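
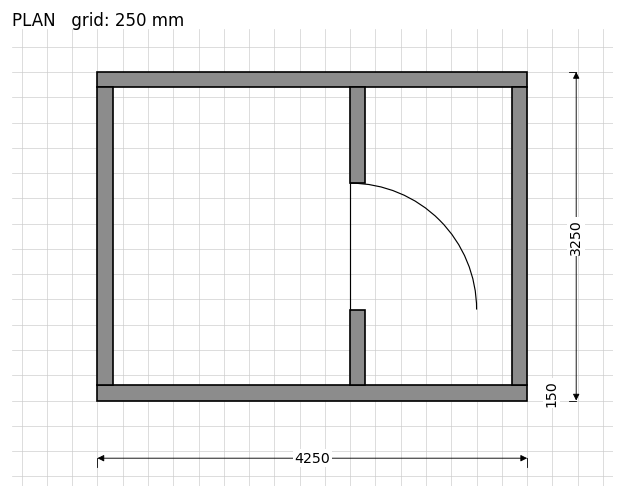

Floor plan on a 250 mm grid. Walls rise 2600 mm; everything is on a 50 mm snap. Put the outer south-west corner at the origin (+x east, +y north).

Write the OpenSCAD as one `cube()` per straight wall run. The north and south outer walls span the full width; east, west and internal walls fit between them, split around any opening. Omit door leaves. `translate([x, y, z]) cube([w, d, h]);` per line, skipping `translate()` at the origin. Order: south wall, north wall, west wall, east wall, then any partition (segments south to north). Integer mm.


cube([4250, 150, 2600]);
translate([0, 3100, 0]) cube([4250, 150, 2600]);
translate([0, 150, 0]) cube([150, 2950, 2600]);
translate([4100, 150, 0]) cube([150, 2950, 2600]);
translate([2500, 150, 0]) cube([150, 750, 2600]);
translate([2500, 2150, 0]) cube([150, 950, 2600]);


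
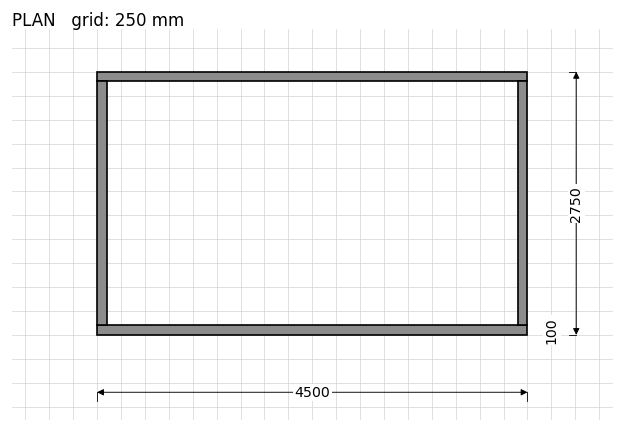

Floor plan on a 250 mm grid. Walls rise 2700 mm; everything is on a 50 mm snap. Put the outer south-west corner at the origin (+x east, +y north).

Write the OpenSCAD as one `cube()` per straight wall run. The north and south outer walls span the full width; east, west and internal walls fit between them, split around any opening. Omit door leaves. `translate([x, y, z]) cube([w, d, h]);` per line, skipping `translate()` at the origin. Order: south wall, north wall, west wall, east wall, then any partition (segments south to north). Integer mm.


cube([4500, 100, 2700]);
translate([0, 2650, 0]) cube([4500, 100, 2700]);
translate([0, 100, 0]) cube([100, 2550, 2700]);
translate([4400, 100, 0]) cube([100, 2550, 2700]);


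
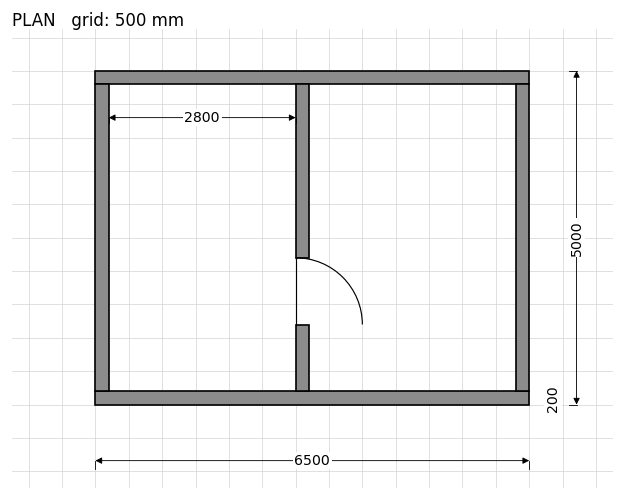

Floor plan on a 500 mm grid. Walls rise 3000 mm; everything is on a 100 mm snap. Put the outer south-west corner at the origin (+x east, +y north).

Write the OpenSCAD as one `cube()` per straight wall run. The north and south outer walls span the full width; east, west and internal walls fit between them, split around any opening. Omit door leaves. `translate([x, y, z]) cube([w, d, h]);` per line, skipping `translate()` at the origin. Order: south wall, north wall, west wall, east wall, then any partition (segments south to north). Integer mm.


cube([6500, 200, 3000]);
translate([0, 4800, 0]) cube([6500, 200, 3000]);
translate([0, 200, 0]) cube([200, 4600, 3000]);
translate([6300, 200, 0]) cube([200, 4600, 3000]);
translate([3000, 200, 0]) cube([200, 1000, 3000]);
translate([3000, 2200, 0]) cube([200, 2600, 3000]);


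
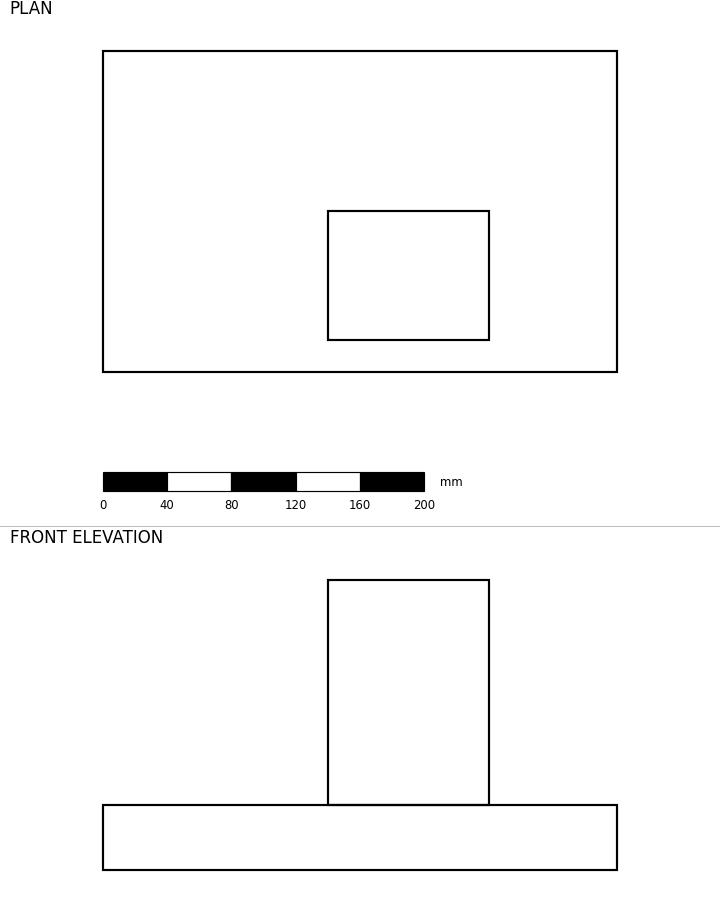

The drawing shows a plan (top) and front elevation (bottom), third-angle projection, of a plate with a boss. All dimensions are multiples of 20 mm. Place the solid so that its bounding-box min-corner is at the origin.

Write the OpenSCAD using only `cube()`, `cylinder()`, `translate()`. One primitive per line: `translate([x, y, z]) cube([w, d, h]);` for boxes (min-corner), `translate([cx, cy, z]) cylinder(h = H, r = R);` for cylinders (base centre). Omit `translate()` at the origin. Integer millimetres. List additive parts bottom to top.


cube([320, 200, 40]);
translate([140, 20, 40]) cube([100, 80, 140]);


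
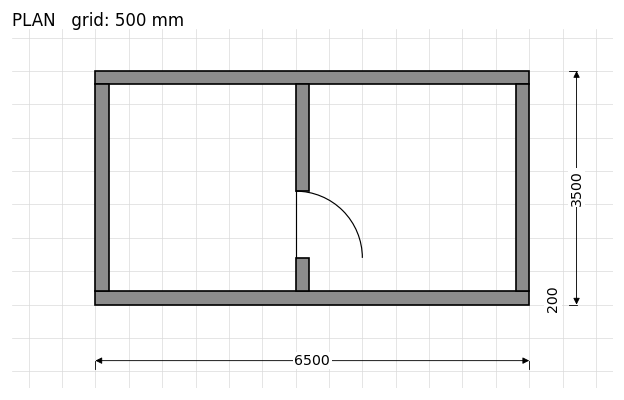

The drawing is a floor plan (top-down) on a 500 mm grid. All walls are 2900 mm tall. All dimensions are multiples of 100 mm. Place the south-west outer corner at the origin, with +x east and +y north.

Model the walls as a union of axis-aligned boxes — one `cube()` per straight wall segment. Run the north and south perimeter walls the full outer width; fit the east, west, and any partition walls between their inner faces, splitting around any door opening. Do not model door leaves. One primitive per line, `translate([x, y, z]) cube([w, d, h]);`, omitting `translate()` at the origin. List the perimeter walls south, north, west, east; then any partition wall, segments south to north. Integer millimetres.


cube([6500, 200, 2900]);
translate([0, 3300, 0]) cube([6500, 200, 2900]);
translate([0, 200, 0]) cube([200, 3100, 2900]);
translate([6300, 200, 0]) cube([200, 3100, 2900]);
translate([3000, 200, 0]) cube([200, 500, 2900]);
translate([3000, 1700, 0]) cube([200, 1600, 2900]);


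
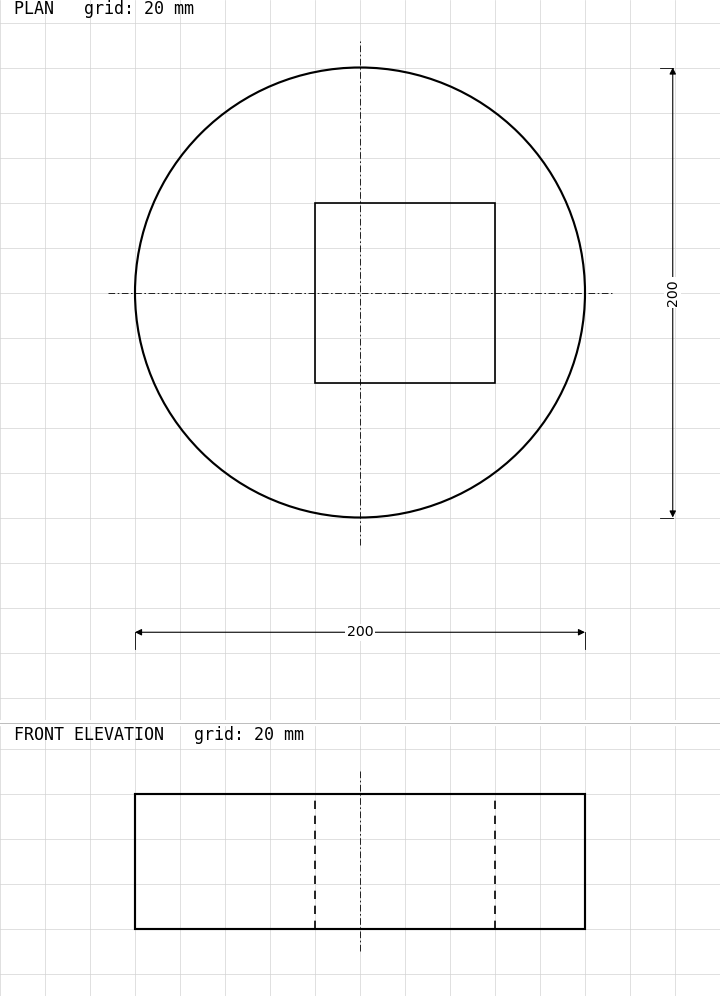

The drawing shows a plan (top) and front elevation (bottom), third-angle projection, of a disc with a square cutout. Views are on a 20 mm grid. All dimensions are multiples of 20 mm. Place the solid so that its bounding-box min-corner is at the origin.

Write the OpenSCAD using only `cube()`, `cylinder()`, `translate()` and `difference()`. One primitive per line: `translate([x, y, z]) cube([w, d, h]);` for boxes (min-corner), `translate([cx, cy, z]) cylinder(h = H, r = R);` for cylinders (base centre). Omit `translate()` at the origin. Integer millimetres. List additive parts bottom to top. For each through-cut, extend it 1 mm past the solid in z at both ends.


difference() {
  translate([100, 100, 0]) cylinder(h = 60, r = 100);
  translate([80, 60, -1]) cube([80, 80, 62]);
}


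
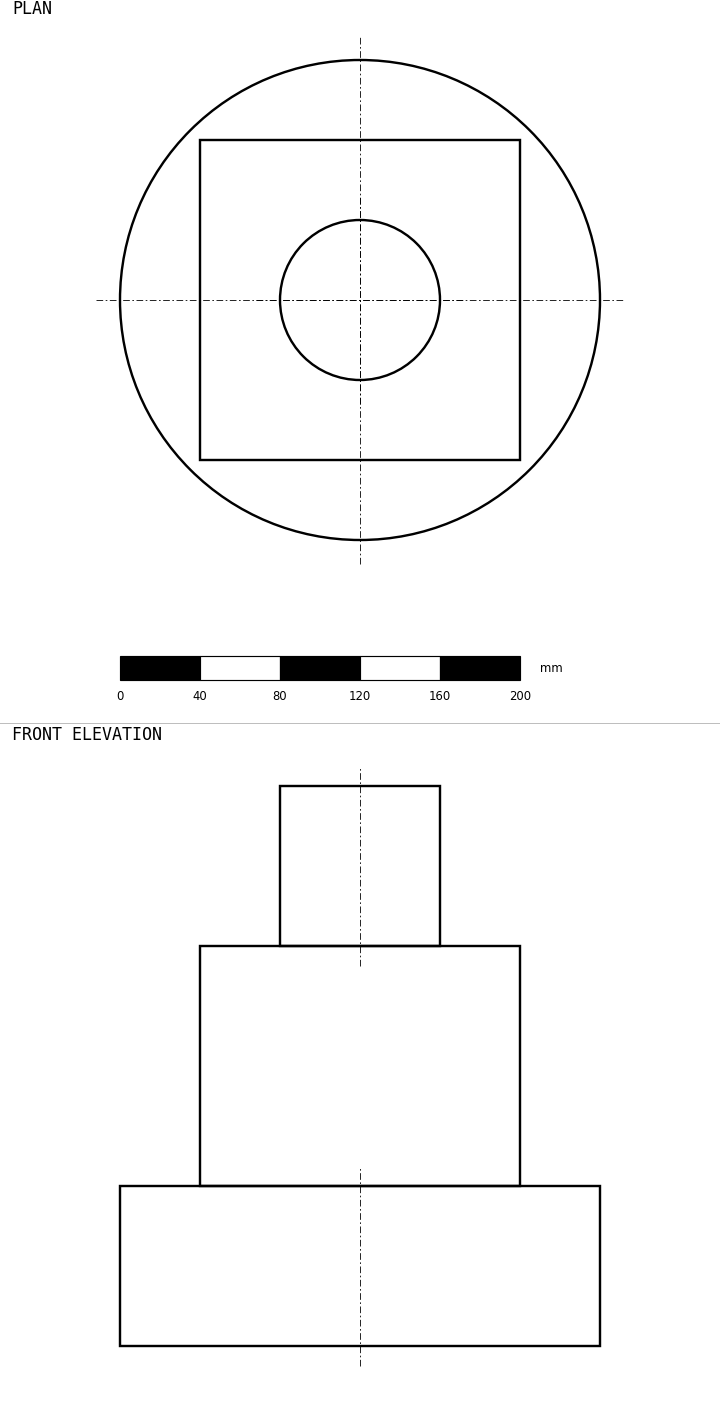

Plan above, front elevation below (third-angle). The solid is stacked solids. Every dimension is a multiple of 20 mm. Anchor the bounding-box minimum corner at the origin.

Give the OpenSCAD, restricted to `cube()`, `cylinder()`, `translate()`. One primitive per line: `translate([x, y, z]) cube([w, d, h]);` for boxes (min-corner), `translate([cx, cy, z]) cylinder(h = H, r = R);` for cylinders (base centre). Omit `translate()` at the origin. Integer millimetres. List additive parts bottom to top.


translate([120, 120, 0]) cylinder(h = 80, r = 120);
translate([40, 40, 80]) cube([160, 160, 120]);
translate([120, 120, 200]) cylinder(h = 80, r = 40);


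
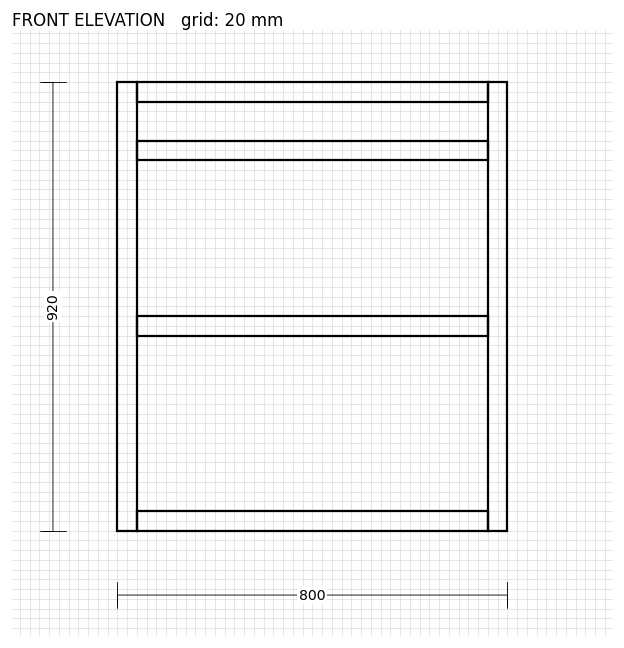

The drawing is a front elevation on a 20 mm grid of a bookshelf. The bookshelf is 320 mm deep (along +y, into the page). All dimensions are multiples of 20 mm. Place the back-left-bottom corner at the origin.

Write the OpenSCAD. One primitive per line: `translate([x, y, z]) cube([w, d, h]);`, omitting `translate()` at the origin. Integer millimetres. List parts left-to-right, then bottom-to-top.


cube([40, 320, 920]);
translate([40, 0, 0]) cube([720, 320, 40]);
translate([40, 0, 400]) cube([720, 320, 40]);
translate([40, 0, 760]) cube([720, 320, 40]);
translate([40, 0, 880]) cube([720, 320, 40]);
translate([760, 0, 0]) cube([40, 320, 920]);


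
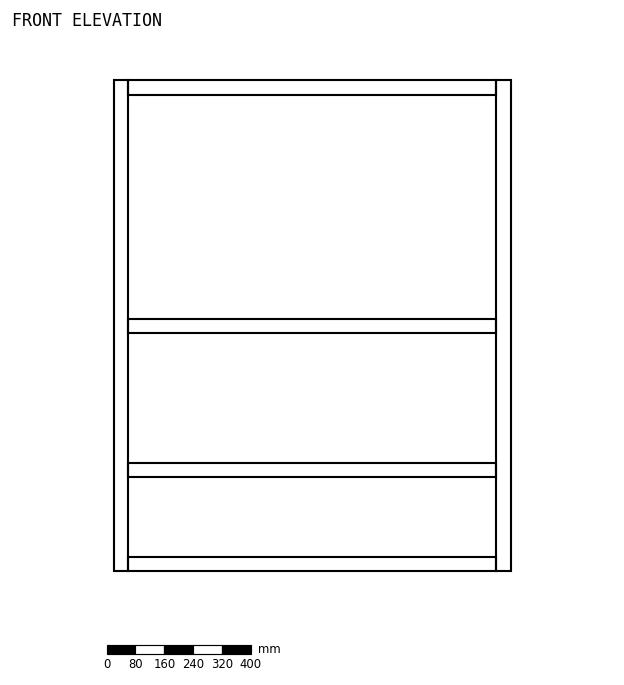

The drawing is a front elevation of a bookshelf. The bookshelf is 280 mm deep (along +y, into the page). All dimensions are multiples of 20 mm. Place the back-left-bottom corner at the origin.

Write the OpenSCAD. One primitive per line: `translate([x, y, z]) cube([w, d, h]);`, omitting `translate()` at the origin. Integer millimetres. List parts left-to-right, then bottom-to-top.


cube([40, 280, 1360]);
translate([40, 0, 0]) cube([1020, 280, 40]);
translate([40, 0, 260]) cube([1020, 280, 40]);
translate([40, 0, 660]) cube([1020, 280, 40]);
translate([40, 0, 1320]) cube([1020, 280, 40]);
translate([1060, 0, 0]) cube([40, 280, 1360]);


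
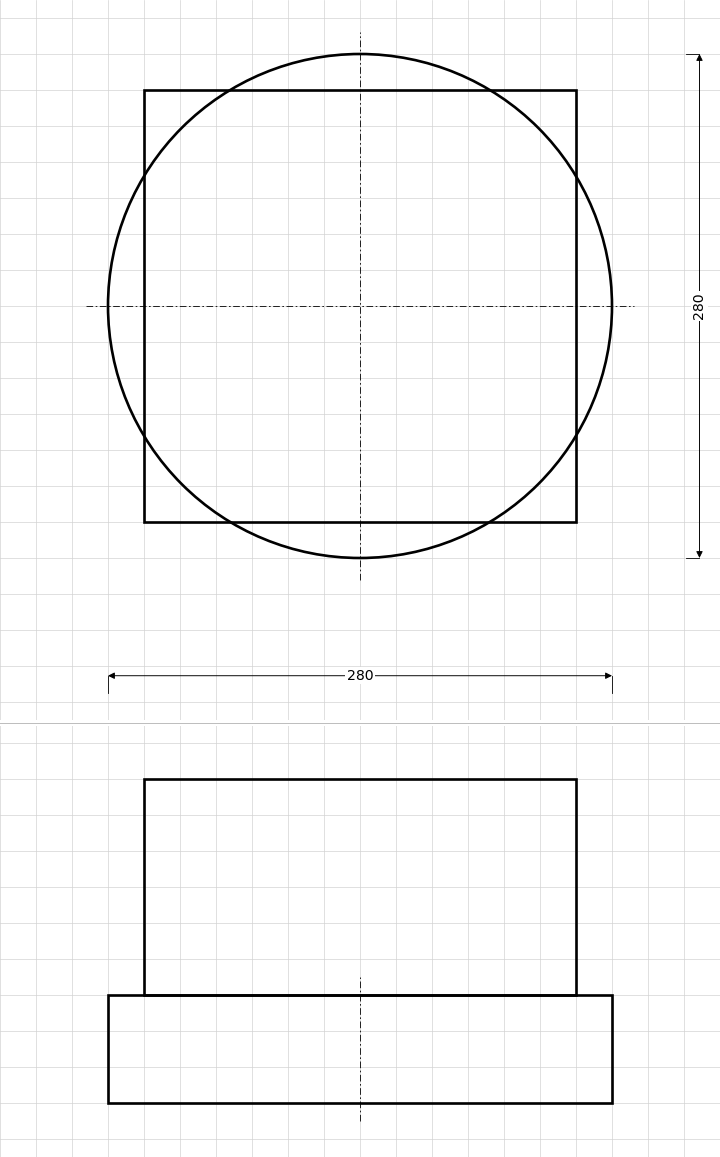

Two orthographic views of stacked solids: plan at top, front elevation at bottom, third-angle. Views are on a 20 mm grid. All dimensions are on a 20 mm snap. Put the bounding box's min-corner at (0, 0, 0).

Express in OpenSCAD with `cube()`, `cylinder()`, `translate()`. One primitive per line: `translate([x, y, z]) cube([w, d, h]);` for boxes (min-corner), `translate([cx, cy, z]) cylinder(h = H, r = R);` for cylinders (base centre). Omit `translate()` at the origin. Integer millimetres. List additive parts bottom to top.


translate([140, 140, 0]) cylinder(h = 60, r = 140);
translate([20, 20, 60]) cube([240, 240, 120]);


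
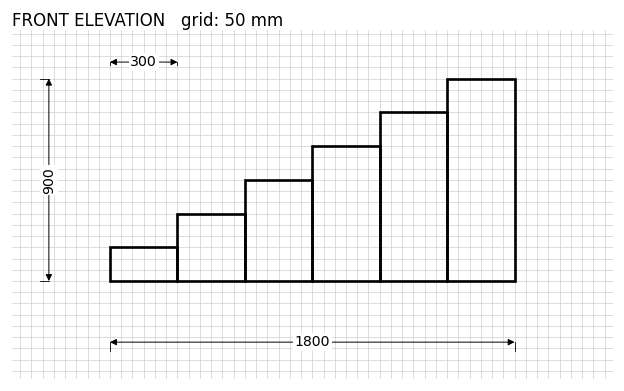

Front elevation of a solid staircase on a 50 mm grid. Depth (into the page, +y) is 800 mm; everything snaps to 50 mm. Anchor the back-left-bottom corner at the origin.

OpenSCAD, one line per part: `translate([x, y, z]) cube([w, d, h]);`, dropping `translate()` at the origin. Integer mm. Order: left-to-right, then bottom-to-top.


cube([300, 800, 150]);
translate([300, 0, 0]) cube([300, 800, 300]);
translate([600, 0, 0]) cube([300, 800, 450]);
translate([900, 0, 0]) cube([300, 800, 600]);
translate([1200, 0, 0]) cube([300, 800, 750]);
translate([1500, 0, 0]) cube([300, 800, 900]);


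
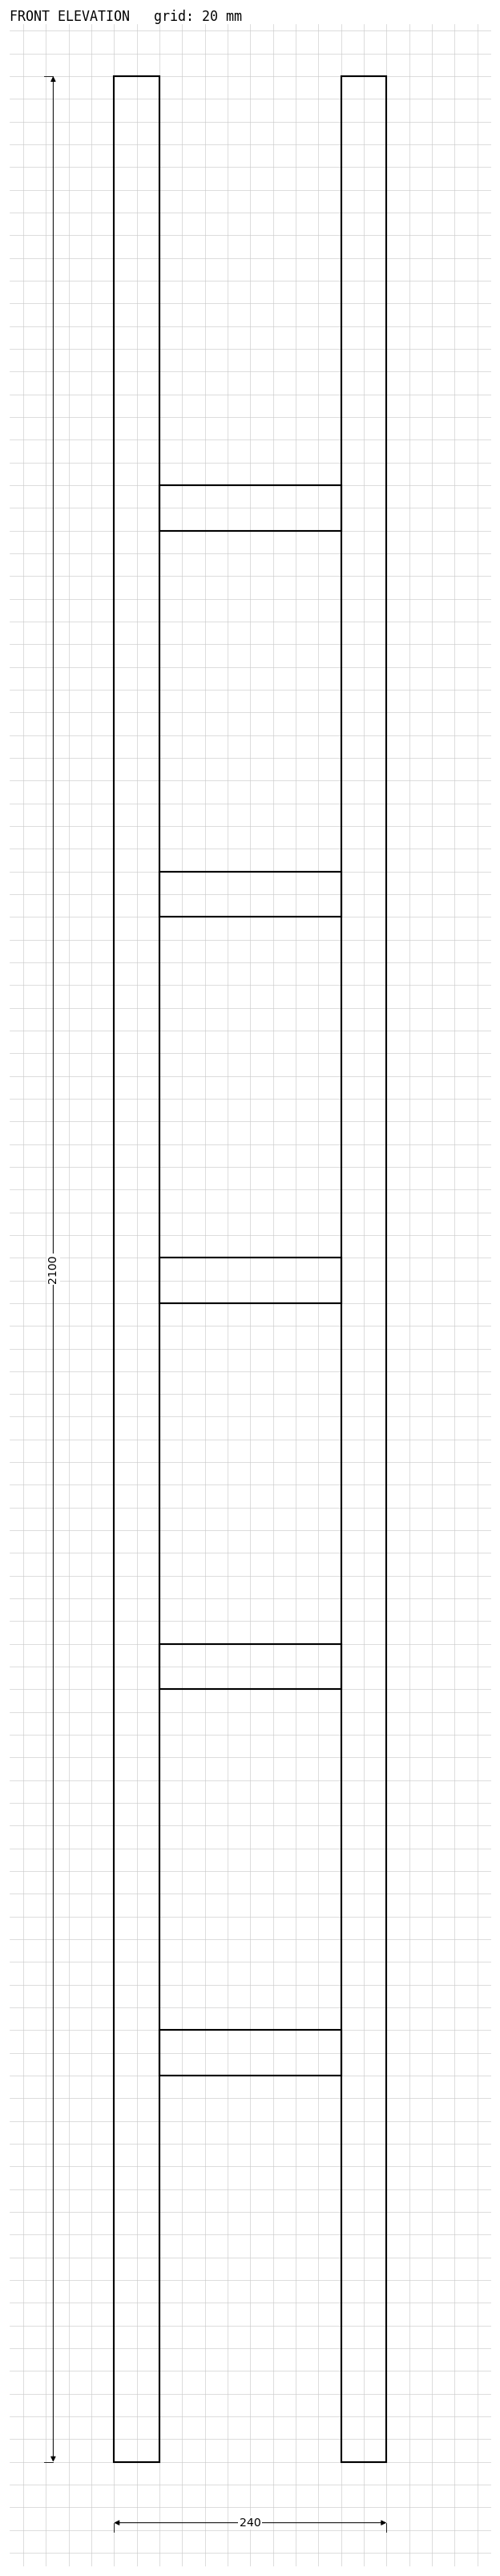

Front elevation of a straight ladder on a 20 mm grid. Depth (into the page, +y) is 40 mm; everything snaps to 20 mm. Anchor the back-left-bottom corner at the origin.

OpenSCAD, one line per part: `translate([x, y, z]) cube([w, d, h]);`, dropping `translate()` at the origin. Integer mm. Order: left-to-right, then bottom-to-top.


cube([40, 40, 2100]);
translate([40, 0, 340]) cube([160, 40, 40]);
translate([40, 0, 680]) cube([160, 40, 40]);
translate([40, 0, 1020]) cube([160, 40, 40]);
translate([40, 0, 1360]) cube([160, 40, 40]);
translate([40, 0, 1700]) cube([160, 40, 40]);
translate([200, 0, 0]) cube([40, 40, 2100]);


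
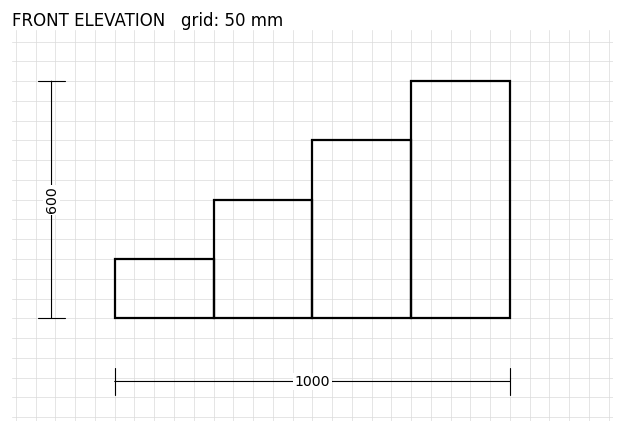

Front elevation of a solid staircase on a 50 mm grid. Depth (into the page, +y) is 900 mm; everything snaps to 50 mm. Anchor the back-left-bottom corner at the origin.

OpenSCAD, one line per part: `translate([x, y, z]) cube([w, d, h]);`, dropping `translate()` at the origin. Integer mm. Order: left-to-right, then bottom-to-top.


cube([250, 900, 150]);
translate([250, 0, 0]) cube([250, 900, 300]);
translate([500, 0, 0]) cube([250, 900, 450]);
translate([750, 0, 0]) cube([250, 900, 600]);


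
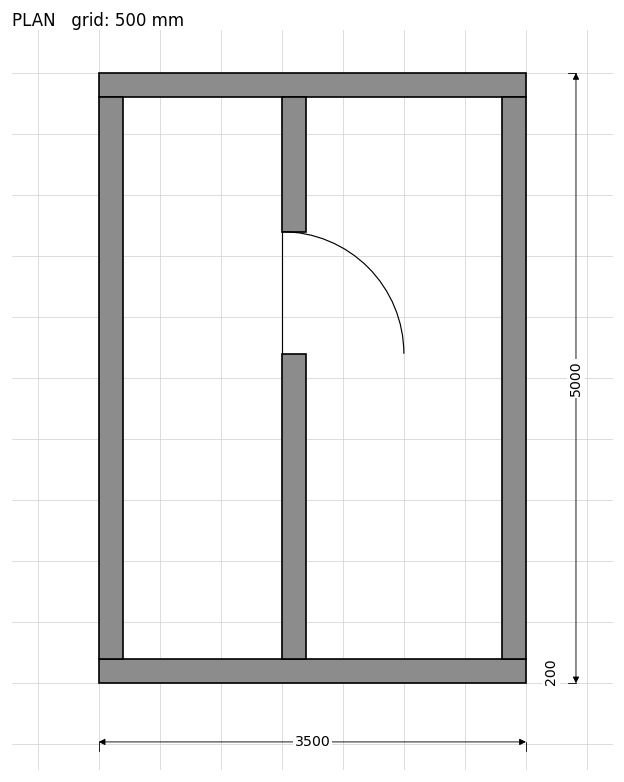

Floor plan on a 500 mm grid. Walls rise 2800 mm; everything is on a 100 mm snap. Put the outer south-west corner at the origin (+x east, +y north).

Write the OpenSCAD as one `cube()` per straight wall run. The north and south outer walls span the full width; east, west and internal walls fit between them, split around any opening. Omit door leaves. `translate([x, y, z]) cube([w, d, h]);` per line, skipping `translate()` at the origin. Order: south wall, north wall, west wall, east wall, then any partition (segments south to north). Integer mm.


cube([3500, 200, 2800]);
translate([0, 4800, 0]) cube([3500, 200, 2800]);
translate([0, 200, 0]) cube([200, 4600, 2800]);
translate([3300, 200, 0]) cube([200, 4600, 2800]);
translate([1500, 200, 0]) cube([200, 2500, 2800]);
translate([1500, 3700, 0]) cube([200, 1100, 2800]);


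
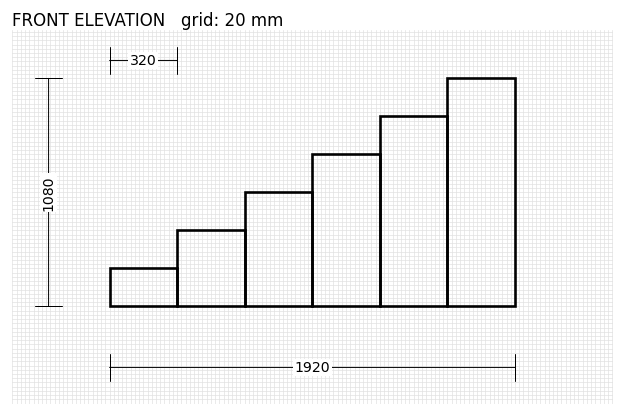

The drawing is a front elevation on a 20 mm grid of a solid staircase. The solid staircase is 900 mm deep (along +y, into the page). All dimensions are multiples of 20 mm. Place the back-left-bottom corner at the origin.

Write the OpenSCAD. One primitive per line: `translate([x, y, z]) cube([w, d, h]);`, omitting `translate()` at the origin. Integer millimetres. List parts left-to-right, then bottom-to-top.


cube([320, 900, 180]);
translate([320, 0, 0]) cube([320, 900, 360]);
translate([640, 0, 0]) cube([320, 900, 540]);
translate([960, 0, 0]) cube([320, 900, 720]);
translate([1280, 0, 0]) cube([320, 900, 900]);
translate([1600, 0, 0]) cube([320, 900, 1080]);


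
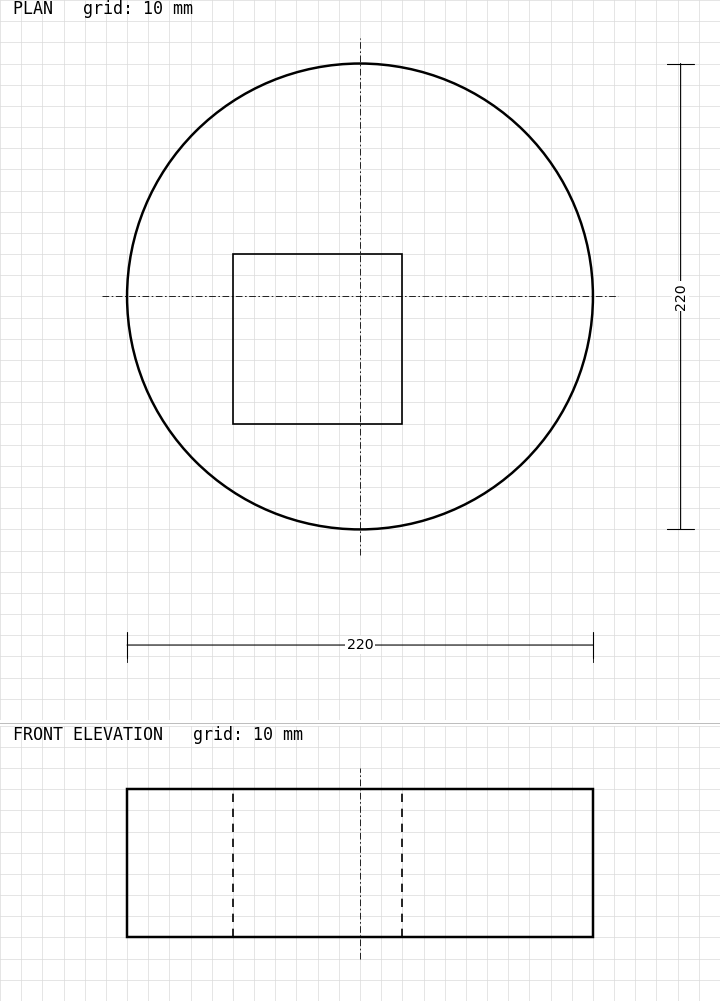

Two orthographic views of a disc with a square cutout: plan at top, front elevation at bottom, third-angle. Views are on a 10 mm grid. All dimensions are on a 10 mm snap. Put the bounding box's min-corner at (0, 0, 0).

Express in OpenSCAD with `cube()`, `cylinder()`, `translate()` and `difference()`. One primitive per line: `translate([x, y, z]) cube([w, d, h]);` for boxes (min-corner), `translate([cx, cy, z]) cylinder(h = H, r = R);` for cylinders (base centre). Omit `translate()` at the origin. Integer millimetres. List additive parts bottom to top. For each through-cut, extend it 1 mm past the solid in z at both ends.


difference() {
  translate([110, 110, 0]) cylinder(h = 70, r = 110);
  translate([50, 50, -1]) cube([80, 80, 72]);
}


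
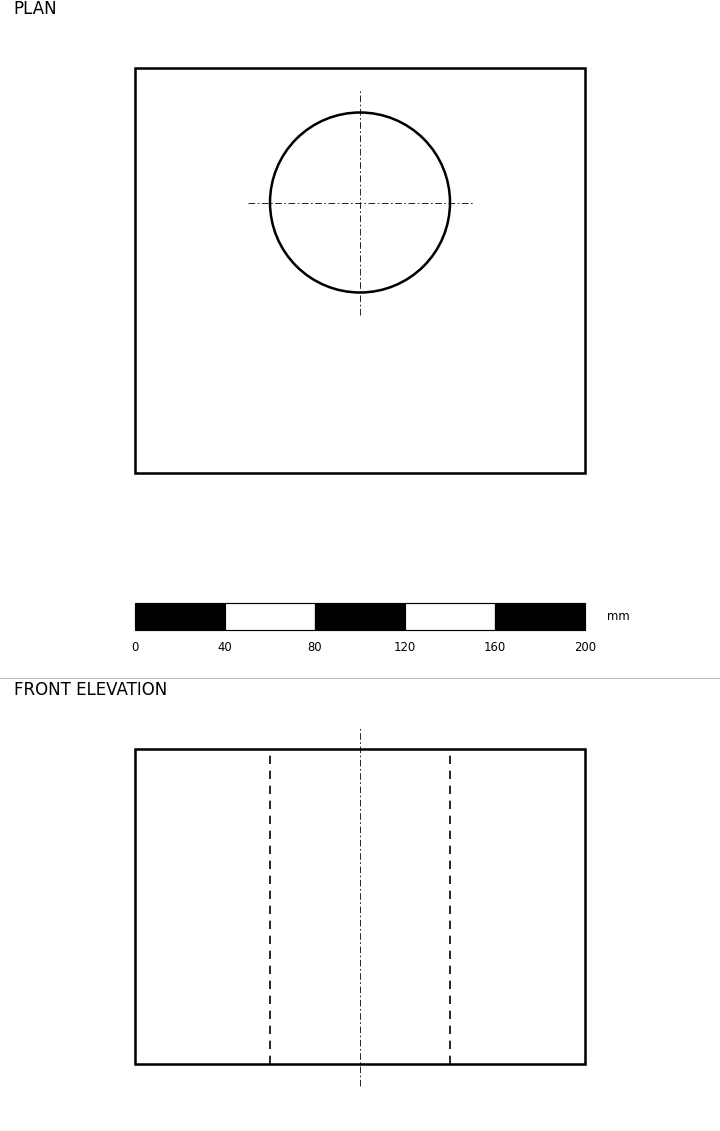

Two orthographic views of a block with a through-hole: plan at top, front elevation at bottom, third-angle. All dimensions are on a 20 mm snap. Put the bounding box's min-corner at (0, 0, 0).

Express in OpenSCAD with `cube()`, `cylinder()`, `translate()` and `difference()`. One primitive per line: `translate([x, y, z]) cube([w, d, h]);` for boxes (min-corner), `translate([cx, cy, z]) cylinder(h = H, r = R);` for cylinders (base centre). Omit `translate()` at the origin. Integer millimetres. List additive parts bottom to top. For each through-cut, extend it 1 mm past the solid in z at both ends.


difference() {
  cube([200, 180, 140]);
  translate([100, 120, -1]) cylinder(h = 142, r = 40);
}


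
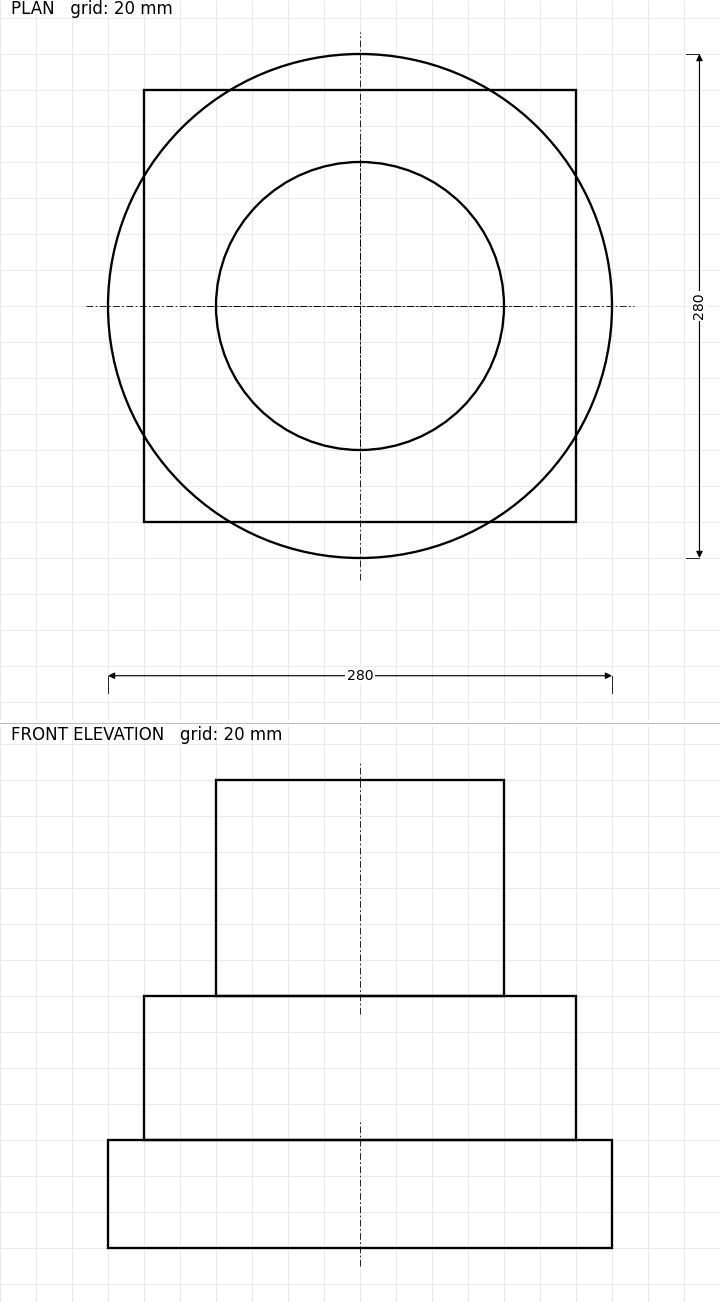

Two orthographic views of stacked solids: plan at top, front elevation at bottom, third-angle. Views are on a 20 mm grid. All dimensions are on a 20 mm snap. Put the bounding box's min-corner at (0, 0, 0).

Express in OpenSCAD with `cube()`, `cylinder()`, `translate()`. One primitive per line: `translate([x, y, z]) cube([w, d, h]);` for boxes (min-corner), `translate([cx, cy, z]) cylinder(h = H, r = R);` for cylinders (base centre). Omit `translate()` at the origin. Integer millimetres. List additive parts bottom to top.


translate([140, 140, 0]) cylinder(h = 60, r = 140);
translate([20, 20, 60]) cube([240, 240, 80]);
translate([140, 140, 140]) cylinder(h = 120, r = 80);


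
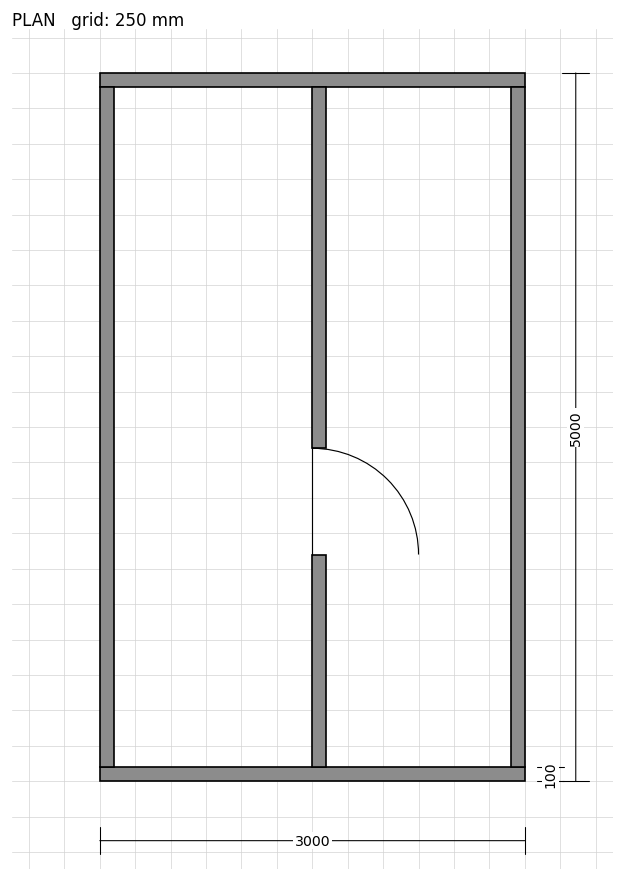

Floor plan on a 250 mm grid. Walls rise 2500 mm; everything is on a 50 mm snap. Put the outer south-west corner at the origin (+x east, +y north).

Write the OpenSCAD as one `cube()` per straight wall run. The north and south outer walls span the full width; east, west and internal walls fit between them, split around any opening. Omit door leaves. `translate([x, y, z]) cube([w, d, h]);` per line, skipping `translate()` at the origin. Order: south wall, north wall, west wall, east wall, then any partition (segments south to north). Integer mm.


cube([3000, 100, 2500]);
translate([0, 4900, 0]) cube([3000, 100, 2500]);
translate([0, 100, 0]) cube([100, 4800, 2500]);
translate([2900, 100, 0]) cube([100, 4800, 2500]);
translate([1500, 100, 0]) cube([100, 1500, 2500]);
translate([1500, 2350, 0]) cube([100, 2550, 2500]);


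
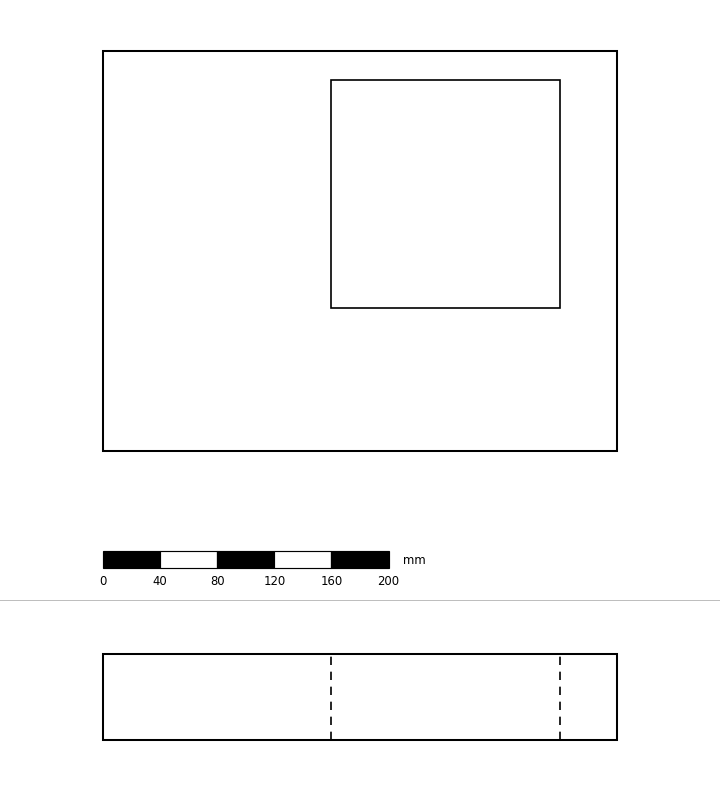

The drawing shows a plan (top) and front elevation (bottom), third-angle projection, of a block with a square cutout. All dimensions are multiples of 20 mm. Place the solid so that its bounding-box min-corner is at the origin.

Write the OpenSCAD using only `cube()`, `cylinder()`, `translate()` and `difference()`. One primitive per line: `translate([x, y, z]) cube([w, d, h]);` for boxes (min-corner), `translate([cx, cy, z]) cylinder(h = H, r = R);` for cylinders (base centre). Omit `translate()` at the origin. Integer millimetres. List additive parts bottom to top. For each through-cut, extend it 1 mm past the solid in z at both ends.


difference() {
  cube([360, 280, 60]);
  translate([160, 100, -1]) cube([160, 160, 62]);
}


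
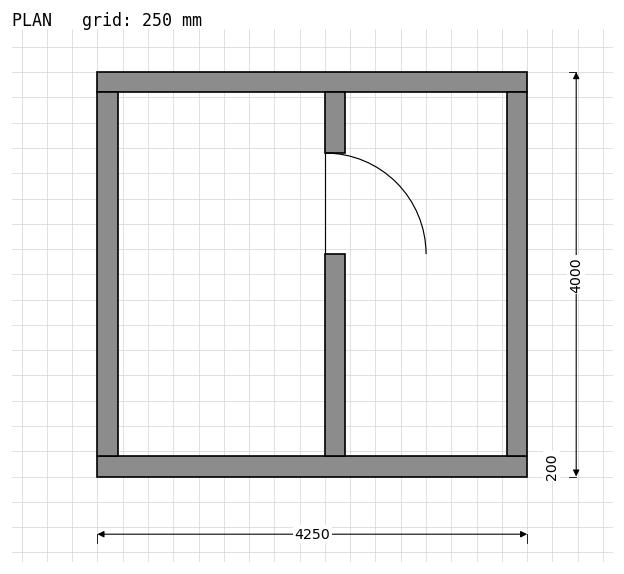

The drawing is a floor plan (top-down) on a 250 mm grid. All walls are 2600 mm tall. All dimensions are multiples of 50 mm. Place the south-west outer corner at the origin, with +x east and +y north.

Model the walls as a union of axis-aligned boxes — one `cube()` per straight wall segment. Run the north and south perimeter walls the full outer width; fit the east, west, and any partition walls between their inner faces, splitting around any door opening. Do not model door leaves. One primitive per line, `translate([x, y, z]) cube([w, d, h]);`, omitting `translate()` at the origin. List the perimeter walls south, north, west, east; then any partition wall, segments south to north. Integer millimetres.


cube([4250, 200, 2600]);
translate([0, 3800, 0]) cube([4250, 200, 2600]);
translate([0, 200, 0]) cube([200, 3600, 2600]);
translate([4050, 200, 0]) cube([200, 3600, 2600]);
translate([2250, 200, 0]) cube([200, 2000, 2600]);
translate([2250, 3200, 0]) cube([200, 600, 2600]);


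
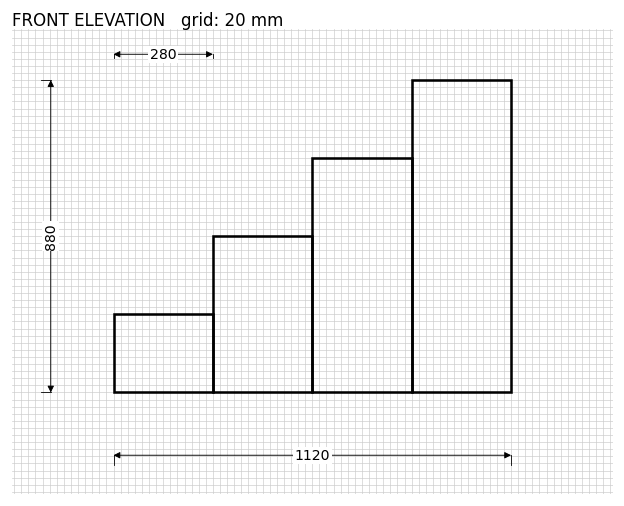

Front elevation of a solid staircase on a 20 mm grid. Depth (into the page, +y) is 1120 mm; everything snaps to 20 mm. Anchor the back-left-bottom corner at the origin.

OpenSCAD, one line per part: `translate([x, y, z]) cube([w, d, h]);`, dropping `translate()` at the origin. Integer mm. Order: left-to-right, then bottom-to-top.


cube([280, 1120, 220]);
translate([280, 0, 0]) cube([280, 1120, 440]);
translate([560, 0, 0]) cube([280, 1120, 660]);
translate([840, 0, 0]) cube([280, 1120, 880]);


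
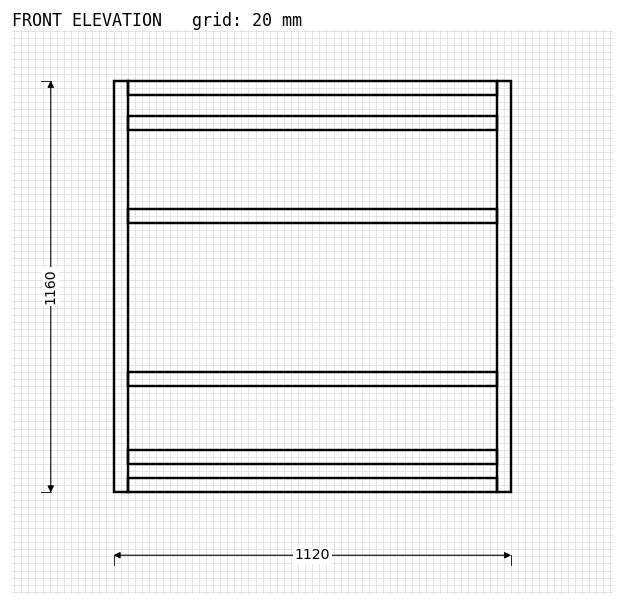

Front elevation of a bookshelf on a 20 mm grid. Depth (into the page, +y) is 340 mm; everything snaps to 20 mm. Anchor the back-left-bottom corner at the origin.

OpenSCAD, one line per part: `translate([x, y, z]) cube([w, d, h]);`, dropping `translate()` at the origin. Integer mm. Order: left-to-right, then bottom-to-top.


cube([40, 340, 1160]);
translate([40, 0, 0]) cube([1040, 340, 40]);
translate([40, 0, 80]) cube([1040, 340, 40]);
translate([40, 0, 300]) cube([1040, 340, 40]);
translate([40, 0, 760]) cube([1040, 340, 40]);
translate([40, 0, 1020]) cube([1040, 340, 40]);
translate([40, 0, 1120]) cube([1040, 340, 40]);
translate([1080, 0, 0]) cube([40, 340, 1160]);


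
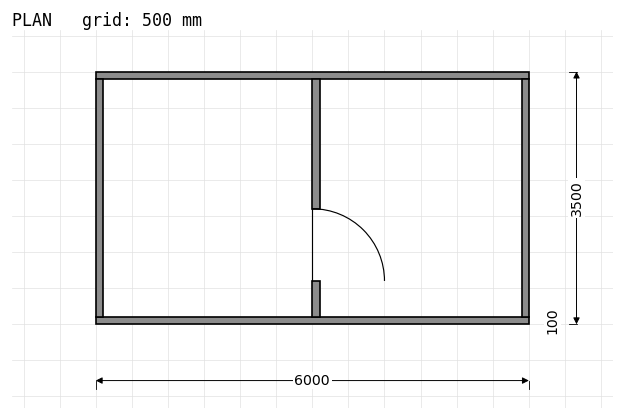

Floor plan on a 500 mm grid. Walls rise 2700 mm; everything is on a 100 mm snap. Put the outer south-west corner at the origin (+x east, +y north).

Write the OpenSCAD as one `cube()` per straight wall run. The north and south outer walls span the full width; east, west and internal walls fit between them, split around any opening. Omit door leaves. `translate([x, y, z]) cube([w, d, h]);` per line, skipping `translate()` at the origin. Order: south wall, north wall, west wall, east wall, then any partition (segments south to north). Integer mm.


cube([6000, 100, 2700]);
translate([0, 3400, 0]) cube([6000, 100, 2700]);
translate([0, 100, 0]) cube([100, 3300, 2700]);
translate([5900, 100, 0]) cube([100, 3300, 2700]);
translate([3000, 100, 0]) cube([100, 500, 2700]);
translate([3000, 1600, 0]) cube([100, 1800, 2700]);


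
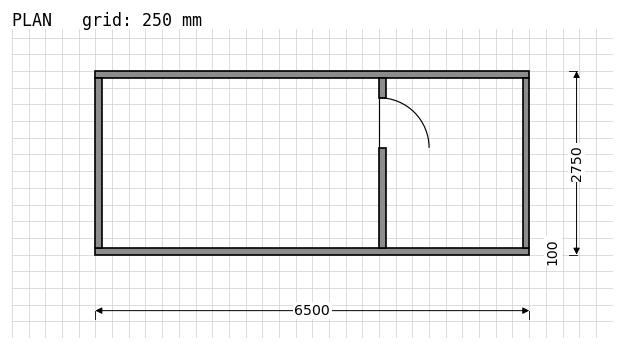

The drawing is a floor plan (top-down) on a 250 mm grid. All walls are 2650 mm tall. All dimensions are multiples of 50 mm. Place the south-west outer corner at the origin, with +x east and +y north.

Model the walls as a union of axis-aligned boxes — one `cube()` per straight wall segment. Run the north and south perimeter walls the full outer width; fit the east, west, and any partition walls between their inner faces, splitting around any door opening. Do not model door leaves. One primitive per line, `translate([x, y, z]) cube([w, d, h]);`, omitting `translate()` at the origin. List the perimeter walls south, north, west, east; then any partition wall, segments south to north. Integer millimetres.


cube([6500, 100, 2650]);
translate([0, 2650, 0]) cube([6500, 100, 2650]);
translate([0, 100, 0]) cube([100, 2550, 2650]);
translate([6400, 100, 0]) cube([100, 2550, 2650]);
translate([4250, 100, 0]) cube([100, 1500, 2650]);
translate([4250, 2350, 0]) cube([100, 300, 2650]);


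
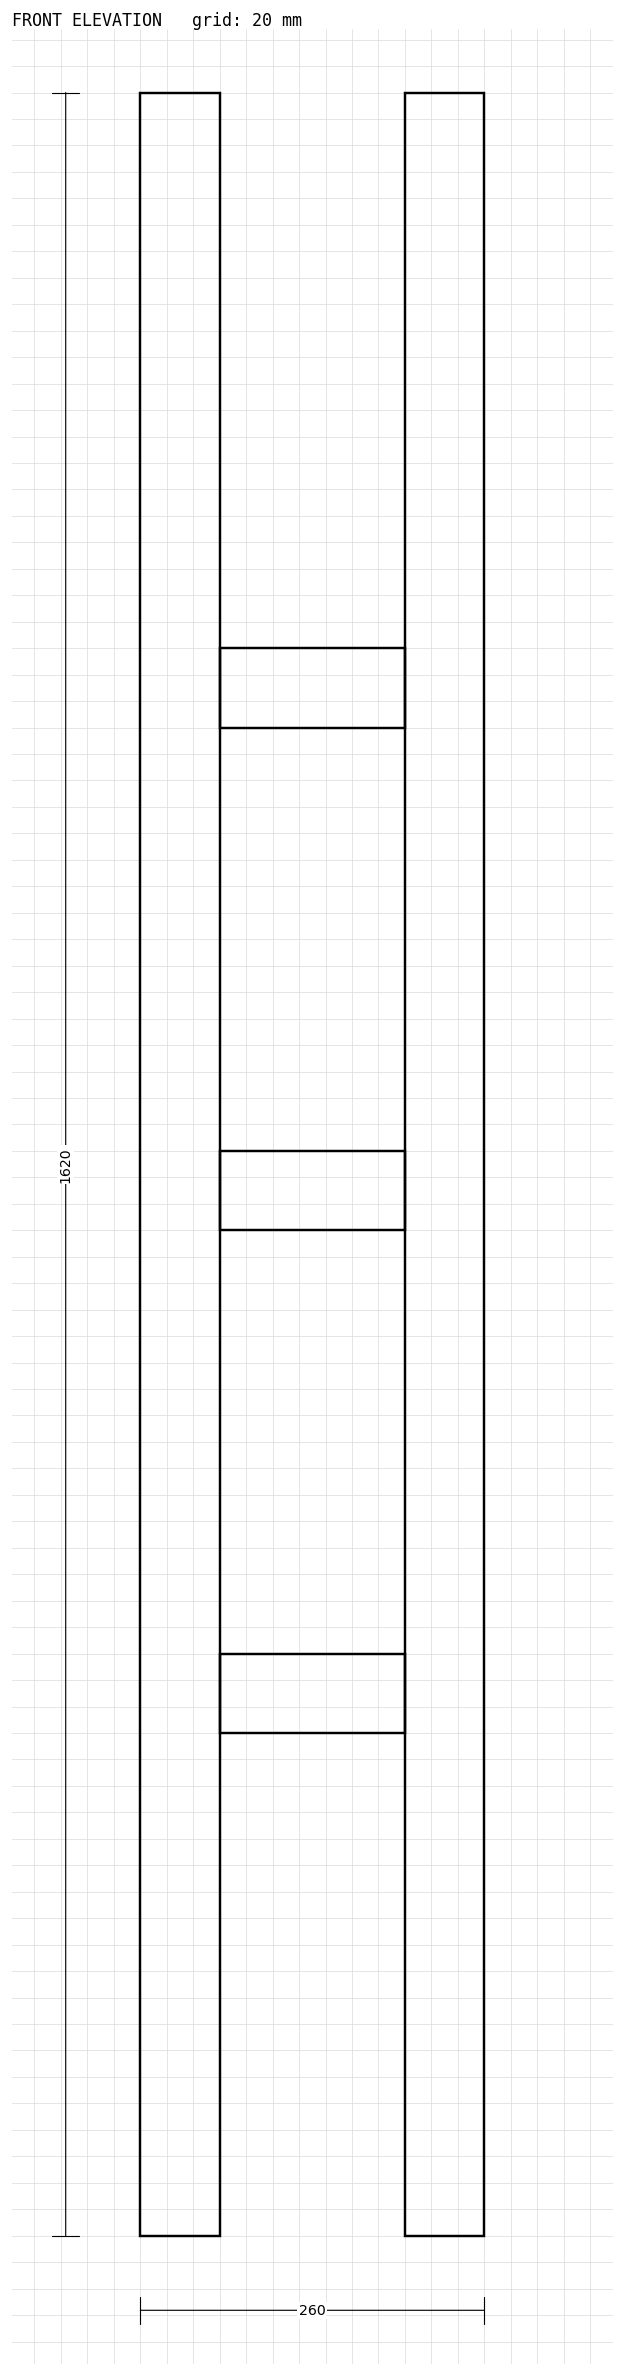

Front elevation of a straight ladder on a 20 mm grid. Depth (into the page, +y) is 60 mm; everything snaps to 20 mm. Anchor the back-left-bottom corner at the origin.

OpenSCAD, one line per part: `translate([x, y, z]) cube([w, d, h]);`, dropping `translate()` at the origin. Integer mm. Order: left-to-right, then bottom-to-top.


cube([60, 60, 1620]);
translate([60, 0, 380]) cube([140, 60, 60]);
translate([60, 0, 760]) cube([140, 60, 60]);
translate([60, 0, 1140]) cube([140, 60, 60]);
translate([200, 0, 0]) cube([60, 60, 1620]);


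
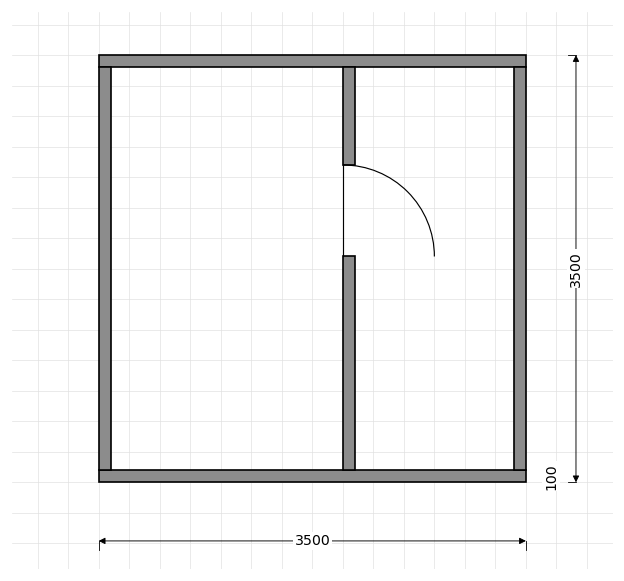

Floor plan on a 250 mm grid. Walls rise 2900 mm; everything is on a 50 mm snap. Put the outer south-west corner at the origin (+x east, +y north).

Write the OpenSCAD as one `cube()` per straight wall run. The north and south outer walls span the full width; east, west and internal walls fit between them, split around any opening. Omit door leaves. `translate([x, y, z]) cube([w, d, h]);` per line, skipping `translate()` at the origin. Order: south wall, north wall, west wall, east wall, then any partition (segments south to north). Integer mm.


cube([3500, 100, 2900]);
translate([0, 3400, 0]) cube([3500, 100, 2900]);
translate([0, 100, 0]) cube([100, 3300, 2900]);
translate([3400, 100, 0]) cube([100, 3300, 2900]);
translate([2000, 100, 0]) cube([100, 1750, 2900]);
translate([2000, 2600, 0]) cube([100, 800, 2900]);


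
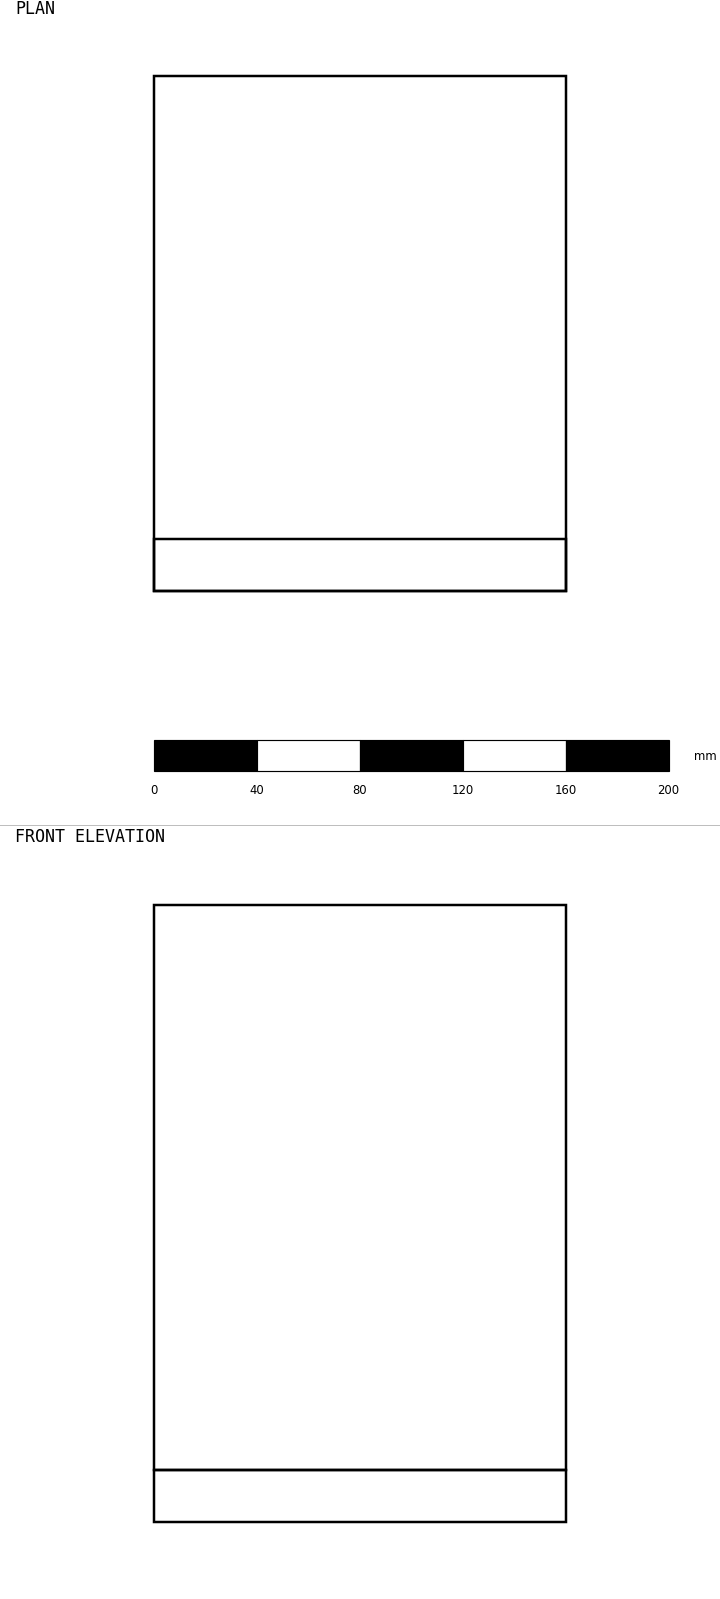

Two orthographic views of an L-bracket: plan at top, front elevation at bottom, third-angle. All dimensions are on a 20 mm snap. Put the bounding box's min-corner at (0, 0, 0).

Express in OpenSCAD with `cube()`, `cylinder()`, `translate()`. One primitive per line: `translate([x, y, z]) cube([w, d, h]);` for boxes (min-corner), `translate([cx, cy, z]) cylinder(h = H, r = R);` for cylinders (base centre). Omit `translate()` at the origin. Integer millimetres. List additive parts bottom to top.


cube([160, 200, 20]);
translate([0, 0, 20]) cube([160, 20, 220]);


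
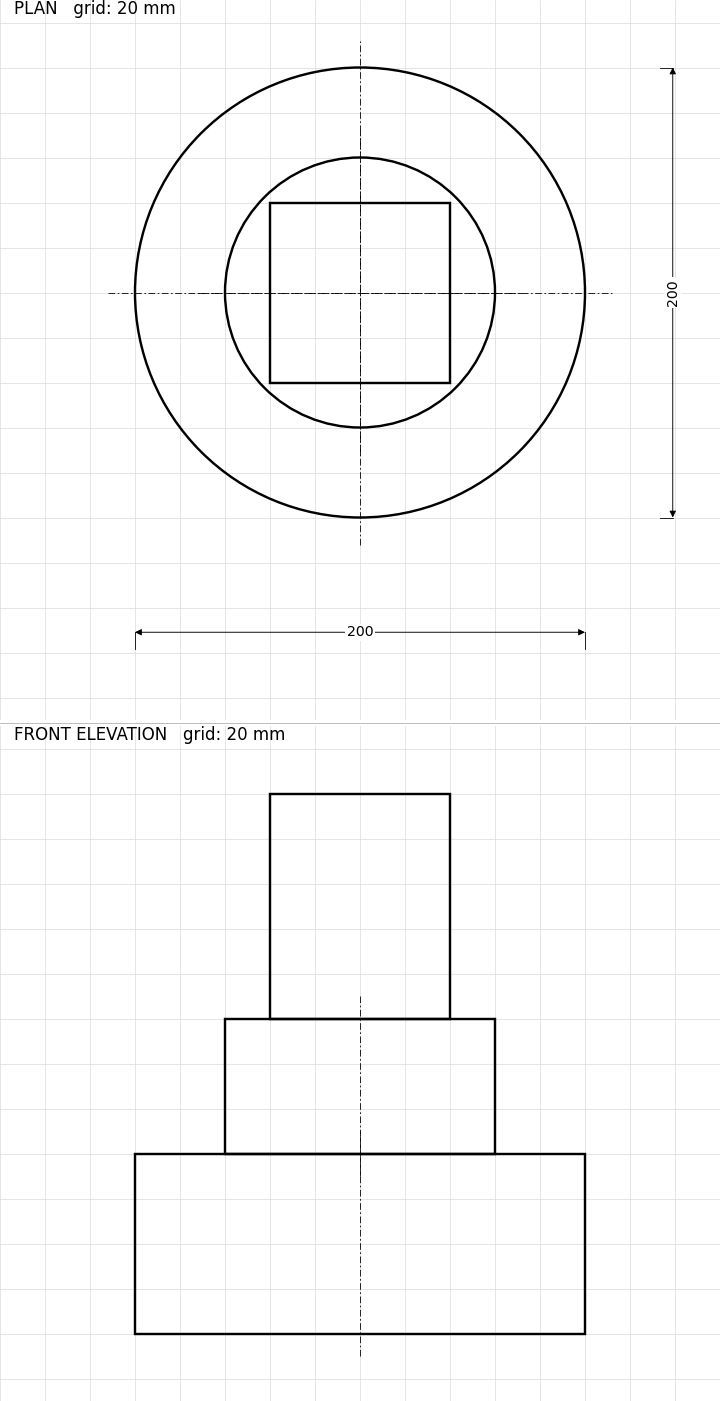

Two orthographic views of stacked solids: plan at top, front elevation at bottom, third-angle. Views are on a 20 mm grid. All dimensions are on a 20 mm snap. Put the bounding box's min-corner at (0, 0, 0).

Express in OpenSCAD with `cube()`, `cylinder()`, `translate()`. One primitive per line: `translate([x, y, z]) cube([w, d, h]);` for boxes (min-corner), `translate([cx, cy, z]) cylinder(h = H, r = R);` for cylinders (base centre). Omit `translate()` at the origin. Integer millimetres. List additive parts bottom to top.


translate([100, 100, 0]) cylinder(h = 80, r = 100);
translate([100, 100, 80]) cylinder(h = 60, r = 60);
translate([60, 60, 140]) cube([80, 80, 100]);


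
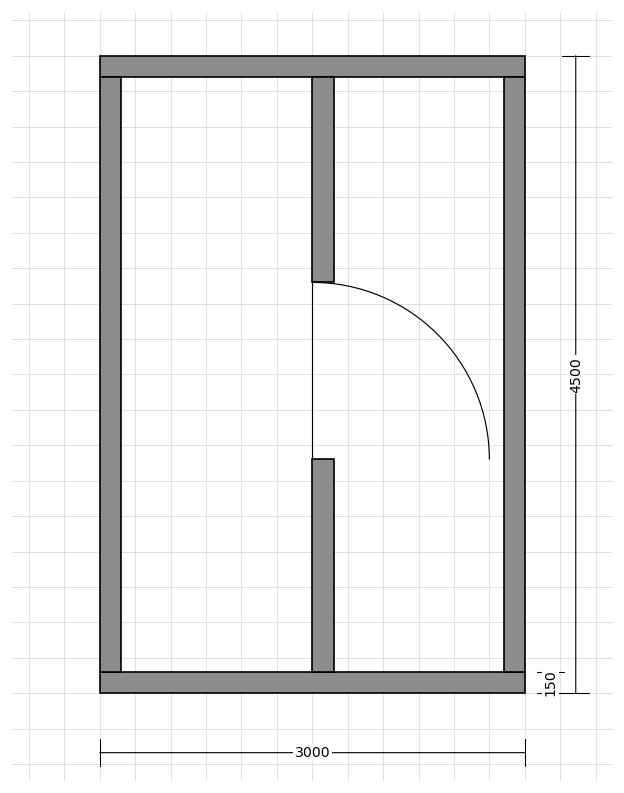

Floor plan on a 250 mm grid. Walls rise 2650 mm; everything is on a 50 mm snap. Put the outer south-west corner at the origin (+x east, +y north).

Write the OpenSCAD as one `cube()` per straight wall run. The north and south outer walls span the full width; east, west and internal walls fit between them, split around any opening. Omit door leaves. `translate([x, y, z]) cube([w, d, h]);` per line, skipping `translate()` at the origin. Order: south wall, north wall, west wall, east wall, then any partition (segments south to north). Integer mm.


cube([3000, 150, 2650]);
translate([0, 4350, 0]) cube([3000, 150, 2650]);
translate([0, 150, 0]) cube([150, 4200, 2650]);
translate([2850, 150, 0]) cube([150, 4200, 2650]);
translate([1500, 150, 0]) cube([150, 1500, 2650]);
translate([1500, 2900, 0]) cube([150, 1450, 2650]);


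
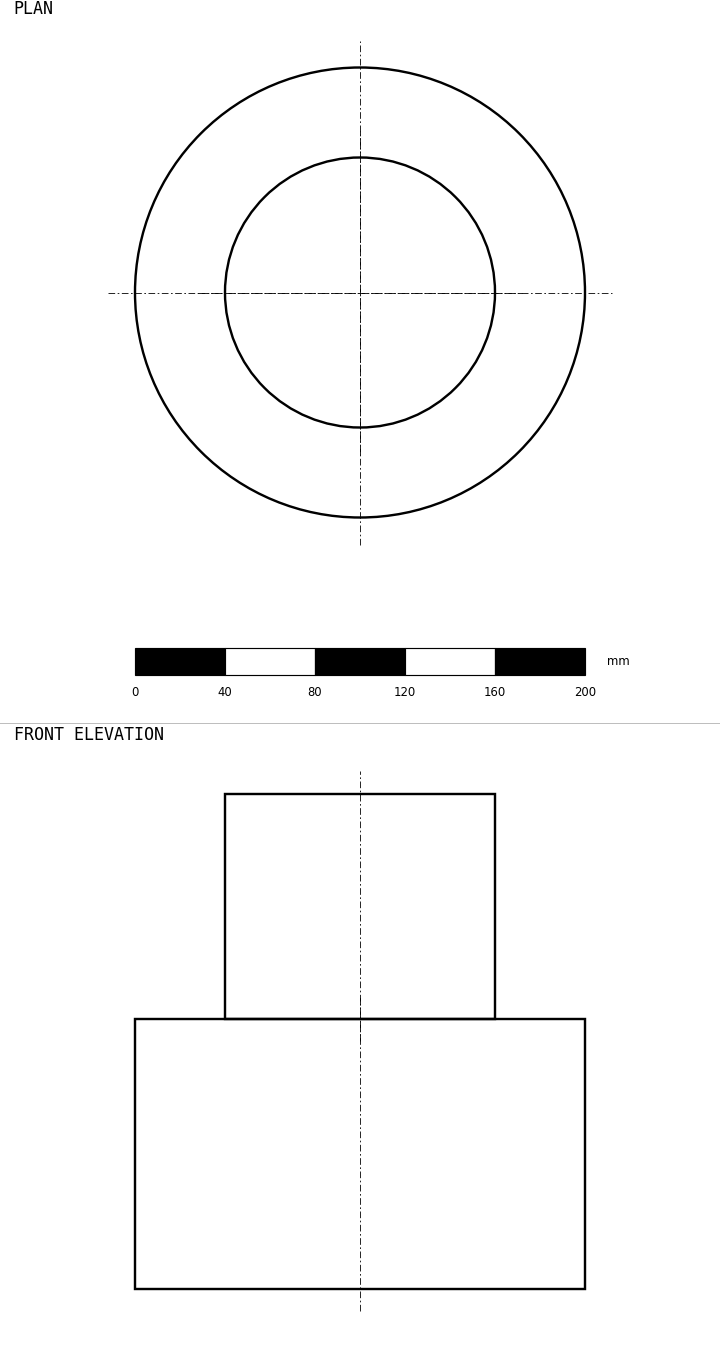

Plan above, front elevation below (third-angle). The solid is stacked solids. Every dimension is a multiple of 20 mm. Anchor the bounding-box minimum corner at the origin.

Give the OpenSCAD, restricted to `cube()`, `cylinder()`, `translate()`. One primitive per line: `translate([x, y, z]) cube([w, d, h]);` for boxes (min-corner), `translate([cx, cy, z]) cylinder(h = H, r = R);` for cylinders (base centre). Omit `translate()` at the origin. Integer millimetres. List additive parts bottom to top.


translate([100, 100, 0]) cylinder(h = 120, r = 100);
translate([100, 100, 120]) cylinder(h = 100, r = 60);


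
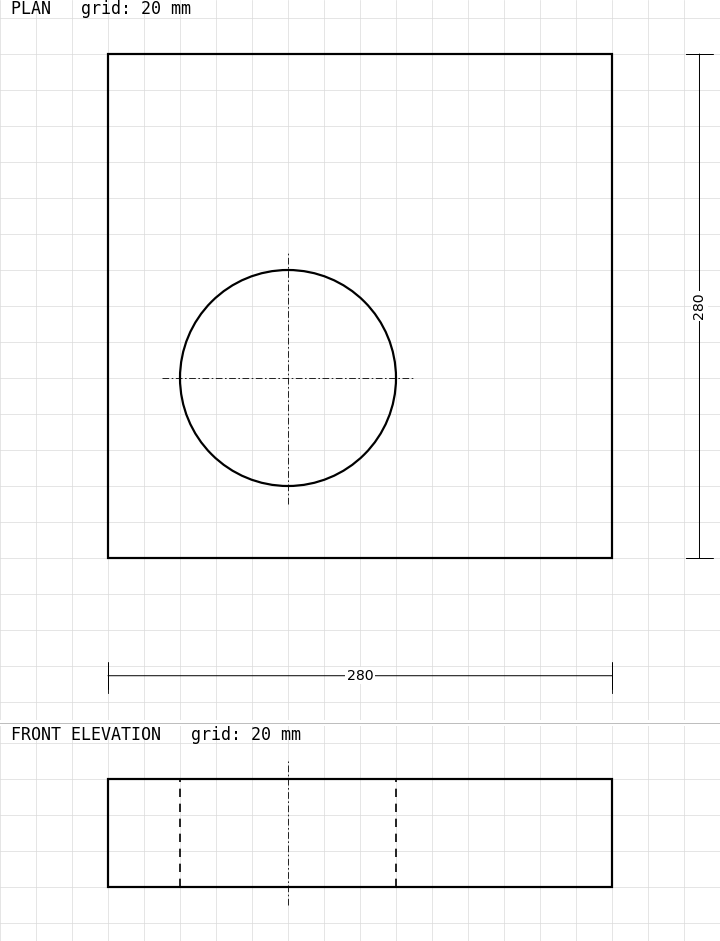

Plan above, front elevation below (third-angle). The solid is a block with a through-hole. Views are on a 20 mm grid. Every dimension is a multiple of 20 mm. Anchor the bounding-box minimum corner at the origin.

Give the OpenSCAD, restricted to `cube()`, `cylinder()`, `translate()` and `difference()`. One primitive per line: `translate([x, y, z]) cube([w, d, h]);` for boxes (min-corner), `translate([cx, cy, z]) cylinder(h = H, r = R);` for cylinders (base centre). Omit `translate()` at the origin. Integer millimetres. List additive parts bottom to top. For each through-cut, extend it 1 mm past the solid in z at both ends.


difference() {
  cube([280, 280, 60]);
  translate([100, 100, -1]) cylinder(h = 62, r = 60);
}


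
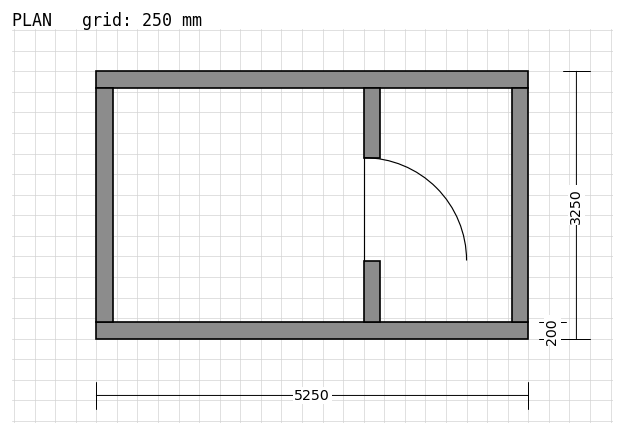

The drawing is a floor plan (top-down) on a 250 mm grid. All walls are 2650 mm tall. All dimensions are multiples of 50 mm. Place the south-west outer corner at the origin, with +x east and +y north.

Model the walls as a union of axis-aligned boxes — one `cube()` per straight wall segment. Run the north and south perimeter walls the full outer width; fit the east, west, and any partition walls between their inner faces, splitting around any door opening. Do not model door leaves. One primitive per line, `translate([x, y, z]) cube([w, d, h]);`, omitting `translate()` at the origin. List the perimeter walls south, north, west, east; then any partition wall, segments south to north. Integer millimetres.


cube([5250, 200, 2650]);
translate([0, 3050, 0]) cube([5250, 200, 2650]);
translate([0, 200, 0]) cube([200, 2850, 2650]);
translate([5050, 200, 0]) cube([200, 2850, 2650]);
translate([3250, 200, 0]) cube([200, 750, 2650]);
translate([3250, 2200, 0]) cube([200, 850, 2650]);


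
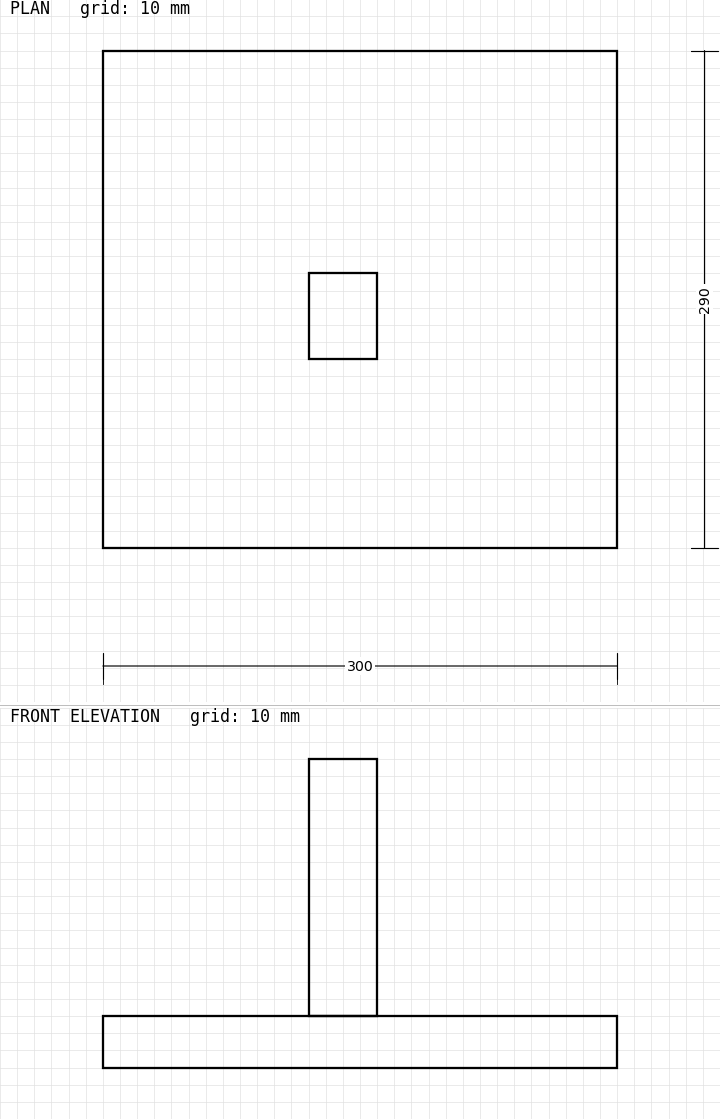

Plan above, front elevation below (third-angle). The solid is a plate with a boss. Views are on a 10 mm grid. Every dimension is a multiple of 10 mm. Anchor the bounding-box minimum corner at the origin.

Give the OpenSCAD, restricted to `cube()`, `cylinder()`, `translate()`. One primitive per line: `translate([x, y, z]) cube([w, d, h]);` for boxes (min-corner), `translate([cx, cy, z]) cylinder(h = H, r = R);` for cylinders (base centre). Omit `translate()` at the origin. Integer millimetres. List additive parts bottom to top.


cube([300, 290, 30]);
translate([120, 110, 30]) cube([40, 50, 150]);


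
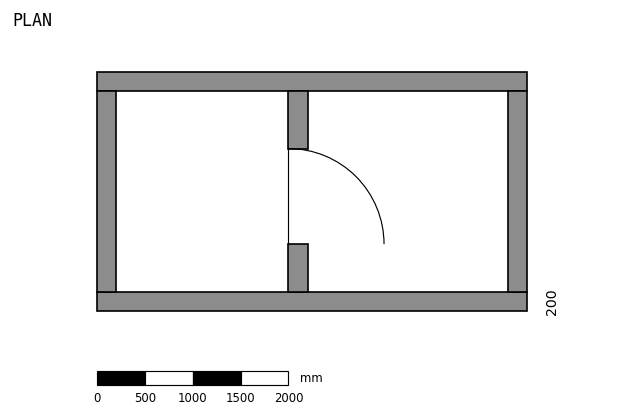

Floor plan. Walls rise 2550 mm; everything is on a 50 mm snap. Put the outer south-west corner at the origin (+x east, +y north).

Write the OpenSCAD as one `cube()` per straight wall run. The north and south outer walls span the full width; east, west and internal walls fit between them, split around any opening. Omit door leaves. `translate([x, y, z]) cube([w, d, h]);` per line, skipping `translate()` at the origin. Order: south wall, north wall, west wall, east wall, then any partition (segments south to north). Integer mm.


cube([4500, 200, 2550]);
translate([0, 2300, 0]) cube([4500, 200, 2550]);
translate([0, 200, 0]) cube([200, 2100, 2550]);
translate([4300, 200, 0]) cube([200, 2100, 2550]);
translate([2000, 200, 0]) cube([200, 500, 2550]);
translate([2000, 1700, 0]) cube([200, 600, 2550]);


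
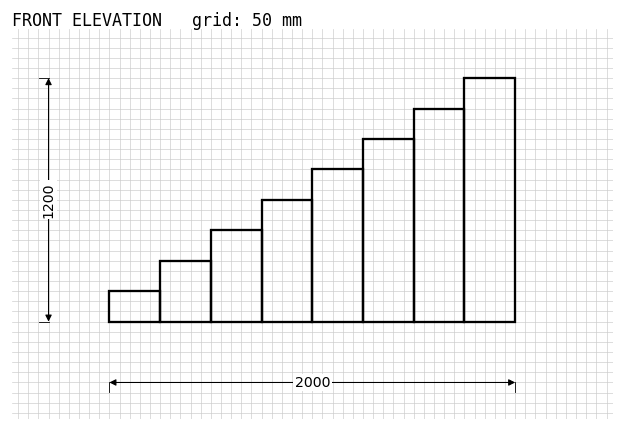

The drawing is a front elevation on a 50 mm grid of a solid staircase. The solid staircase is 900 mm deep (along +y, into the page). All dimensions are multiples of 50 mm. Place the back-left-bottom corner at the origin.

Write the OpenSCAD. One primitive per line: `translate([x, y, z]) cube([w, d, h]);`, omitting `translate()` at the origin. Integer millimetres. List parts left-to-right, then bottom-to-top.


cube([250, 900, 150]);
translate([250, 0, 0]) cube([250, 900, 300]);
translate([500, 0, 0]) cube([250, 900, 450]);
translate([750, 0, 0]) cube([250, 900, 600]);
translate([1000, 0, 0]) cube([250, 900, 750]);
translate([1250, 0, 0]) cube([250, 900, 900]);
translate([1500, 0, 0]) cube([250, 900, 1050]);
translate([1750, 0, 0]) cube([250, 900, 1200]);


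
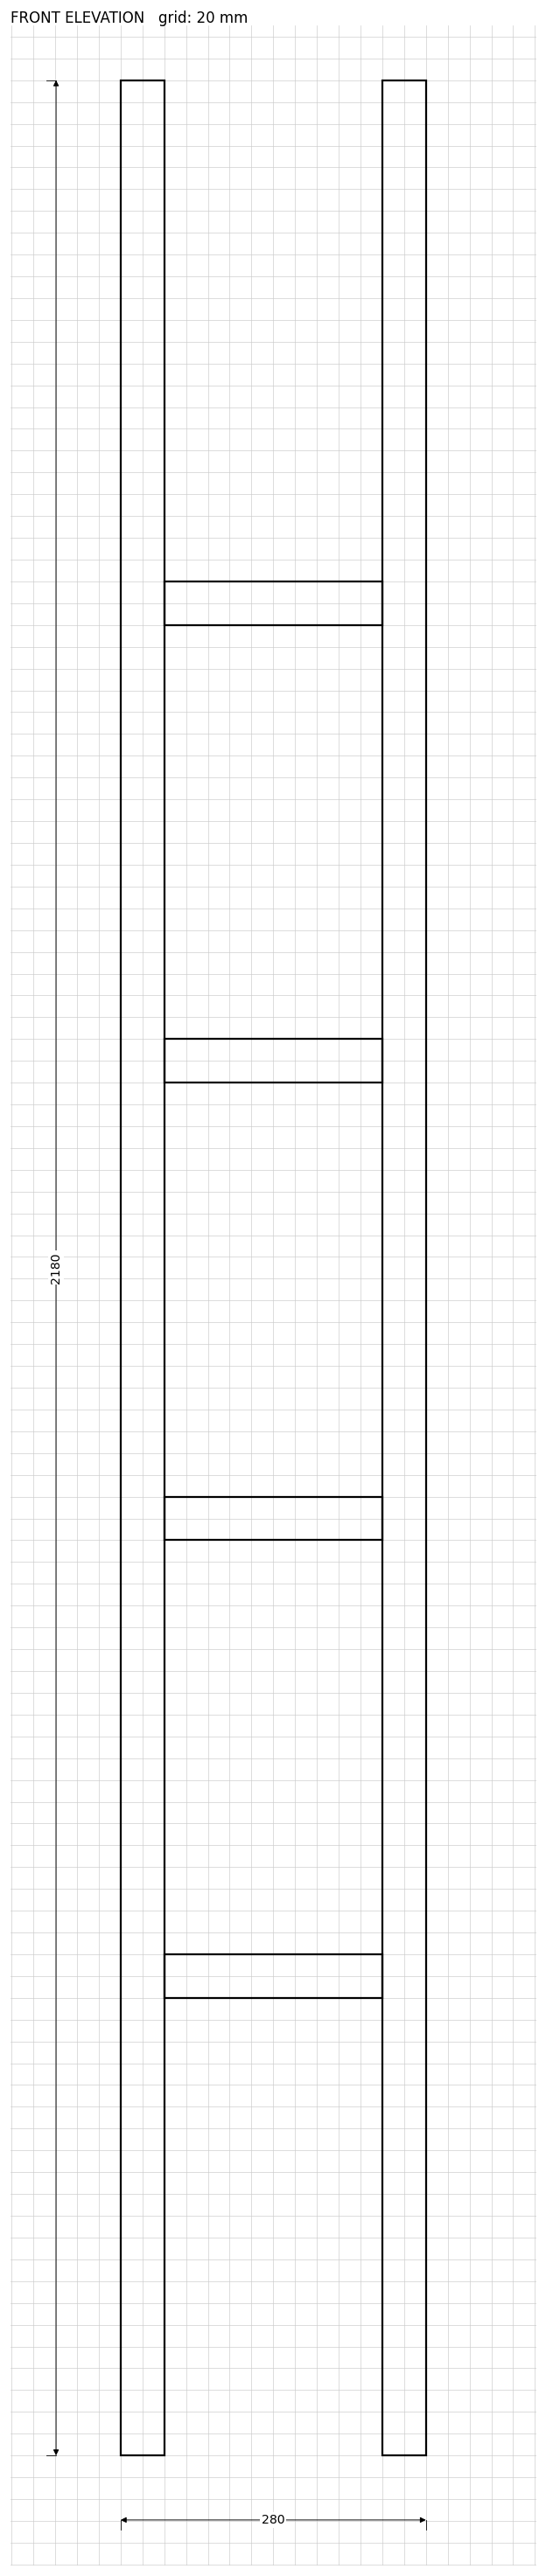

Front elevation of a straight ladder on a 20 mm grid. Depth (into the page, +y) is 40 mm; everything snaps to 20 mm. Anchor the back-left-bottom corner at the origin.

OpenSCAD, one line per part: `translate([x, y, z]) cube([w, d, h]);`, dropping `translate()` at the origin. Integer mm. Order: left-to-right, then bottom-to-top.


cube([40, 40, 2180]);
translate([40, 0, 420]) cube([200, 40, 40]);
translate([40, 0, 840]) cube([200, 40, 40]);
translate([40, 0, 1260]) cube([200, 40, 40]);
translate([40, 0, 1680]) cube([200, 40, 40]);
translate([240, 0, 0]) cube([40, 40, 2180]);
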